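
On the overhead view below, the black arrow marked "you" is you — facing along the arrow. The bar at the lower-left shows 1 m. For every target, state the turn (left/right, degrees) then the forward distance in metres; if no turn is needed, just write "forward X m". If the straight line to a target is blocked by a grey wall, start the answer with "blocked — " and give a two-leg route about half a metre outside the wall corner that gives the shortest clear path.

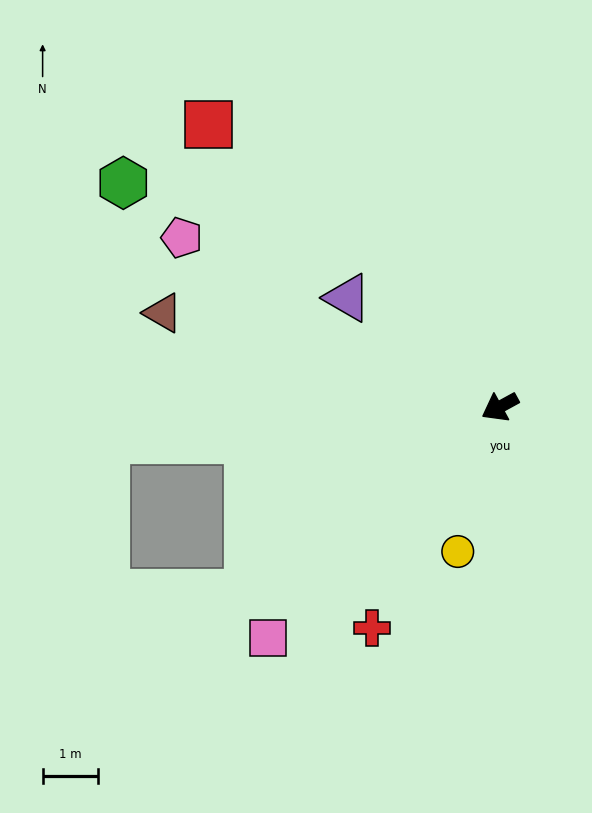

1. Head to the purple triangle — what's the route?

turn right 64°, forward 3.4 m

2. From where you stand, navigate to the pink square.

turn left 16°, forward 5.9 m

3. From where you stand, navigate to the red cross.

turn left 31°, forward 4.6 m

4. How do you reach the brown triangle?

turn right 44°, forward 6.3 m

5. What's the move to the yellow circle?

turn left 45°, forward 2.7 m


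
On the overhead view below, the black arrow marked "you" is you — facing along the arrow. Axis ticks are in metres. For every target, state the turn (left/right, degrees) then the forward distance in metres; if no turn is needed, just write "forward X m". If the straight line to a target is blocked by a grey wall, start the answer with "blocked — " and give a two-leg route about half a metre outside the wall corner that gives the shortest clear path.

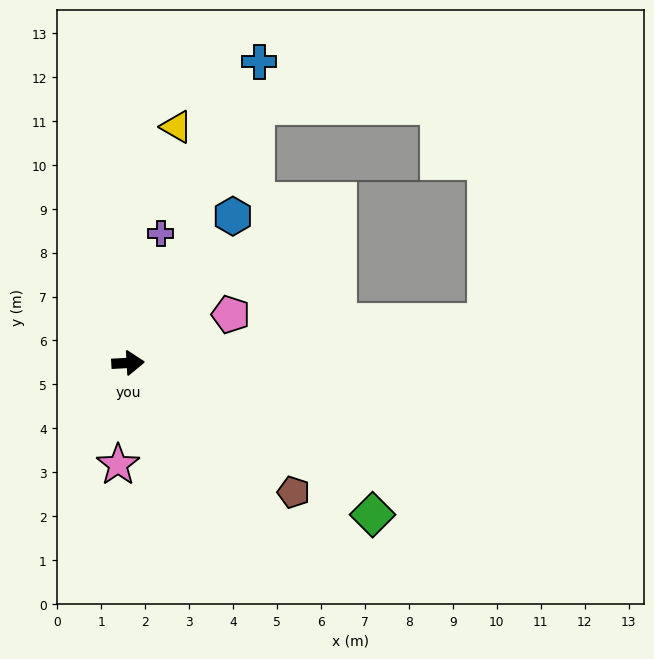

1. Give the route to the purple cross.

turn left 73°, forward 3.0 m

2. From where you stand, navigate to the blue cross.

turn left 63°, forward 7.5 m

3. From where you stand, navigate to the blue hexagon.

turn left 51°, forward 4.1 m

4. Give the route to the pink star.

turn right 99°, forward 2.3 m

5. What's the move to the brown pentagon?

turn right 41°, forward 4.8 m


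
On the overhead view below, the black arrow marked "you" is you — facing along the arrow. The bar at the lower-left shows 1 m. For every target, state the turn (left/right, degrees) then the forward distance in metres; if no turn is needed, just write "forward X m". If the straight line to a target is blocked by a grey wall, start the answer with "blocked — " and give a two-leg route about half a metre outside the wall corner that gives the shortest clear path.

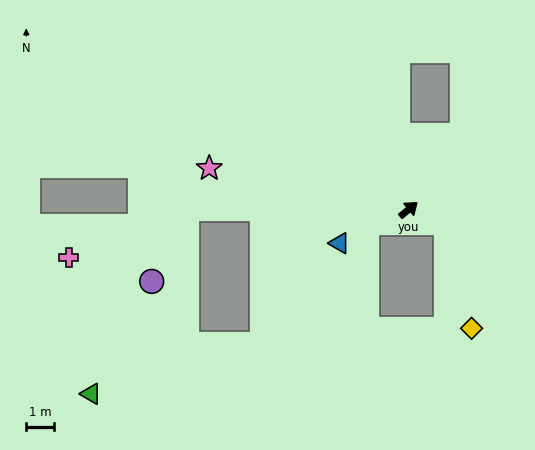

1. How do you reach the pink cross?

blocked — turn left 140°, forward 7.9 m, then turn left 23°, forward 4.5 m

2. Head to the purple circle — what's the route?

blocked — turn left 140°, forward 7.9 m, then turn left 64°, forward 2.9 m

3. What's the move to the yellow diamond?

blocked — turn right 60°, forward 1.4 m, then turn right 56°, forward 3.8 m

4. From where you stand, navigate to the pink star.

turn left 129°, forward 7.2 m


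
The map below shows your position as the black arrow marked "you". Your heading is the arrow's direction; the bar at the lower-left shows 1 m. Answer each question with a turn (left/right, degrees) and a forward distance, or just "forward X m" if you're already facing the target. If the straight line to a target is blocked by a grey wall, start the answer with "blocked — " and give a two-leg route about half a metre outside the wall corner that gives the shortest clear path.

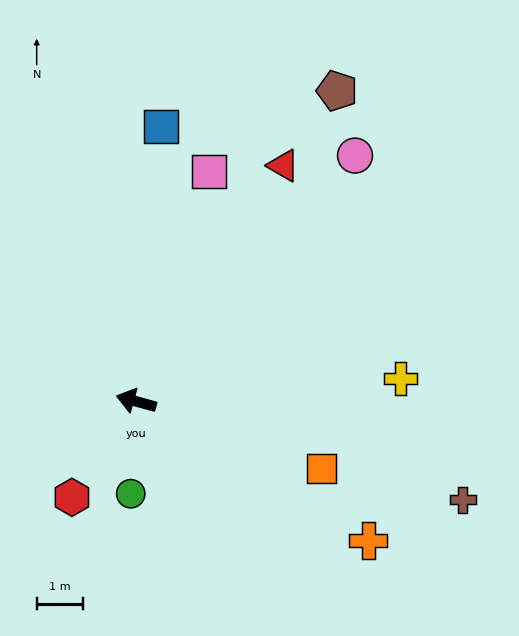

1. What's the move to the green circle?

turn left 102°, forward 2.0 m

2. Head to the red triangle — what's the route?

turn right 107°, forward 6.0 m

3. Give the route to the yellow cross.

turn right 160°, forward 5.7 m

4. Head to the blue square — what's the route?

turn right 80°, forward 6.0 m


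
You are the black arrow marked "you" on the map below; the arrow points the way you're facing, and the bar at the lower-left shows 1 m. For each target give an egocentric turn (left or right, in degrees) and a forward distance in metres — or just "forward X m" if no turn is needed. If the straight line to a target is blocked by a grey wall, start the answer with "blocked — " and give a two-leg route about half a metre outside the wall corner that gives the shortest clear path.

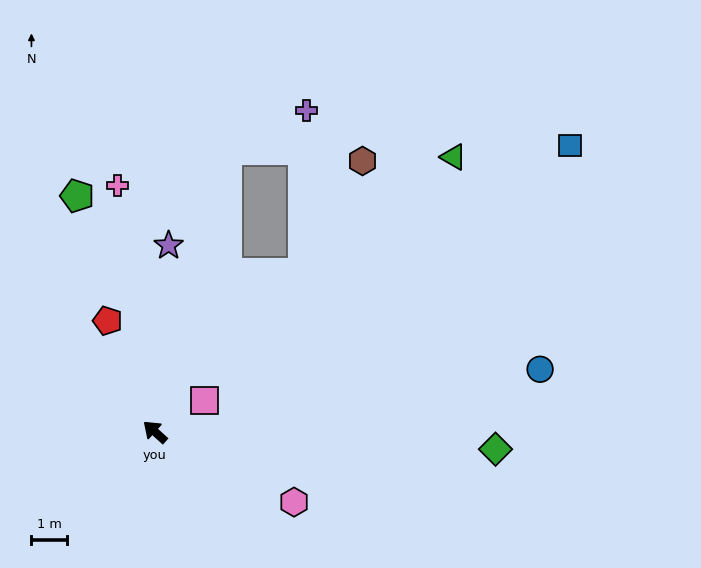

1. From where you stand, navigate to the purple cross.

blocked — turn right 62°, forward 8.3 m, then turn right 50°, forward 2.5 m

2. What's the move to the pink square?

turn right 106°, forward 1.7 m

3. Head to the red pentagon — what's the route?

turn right 25°, forward 3.4 m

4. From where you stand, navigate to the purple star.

turn right 52°, forward 5.3 m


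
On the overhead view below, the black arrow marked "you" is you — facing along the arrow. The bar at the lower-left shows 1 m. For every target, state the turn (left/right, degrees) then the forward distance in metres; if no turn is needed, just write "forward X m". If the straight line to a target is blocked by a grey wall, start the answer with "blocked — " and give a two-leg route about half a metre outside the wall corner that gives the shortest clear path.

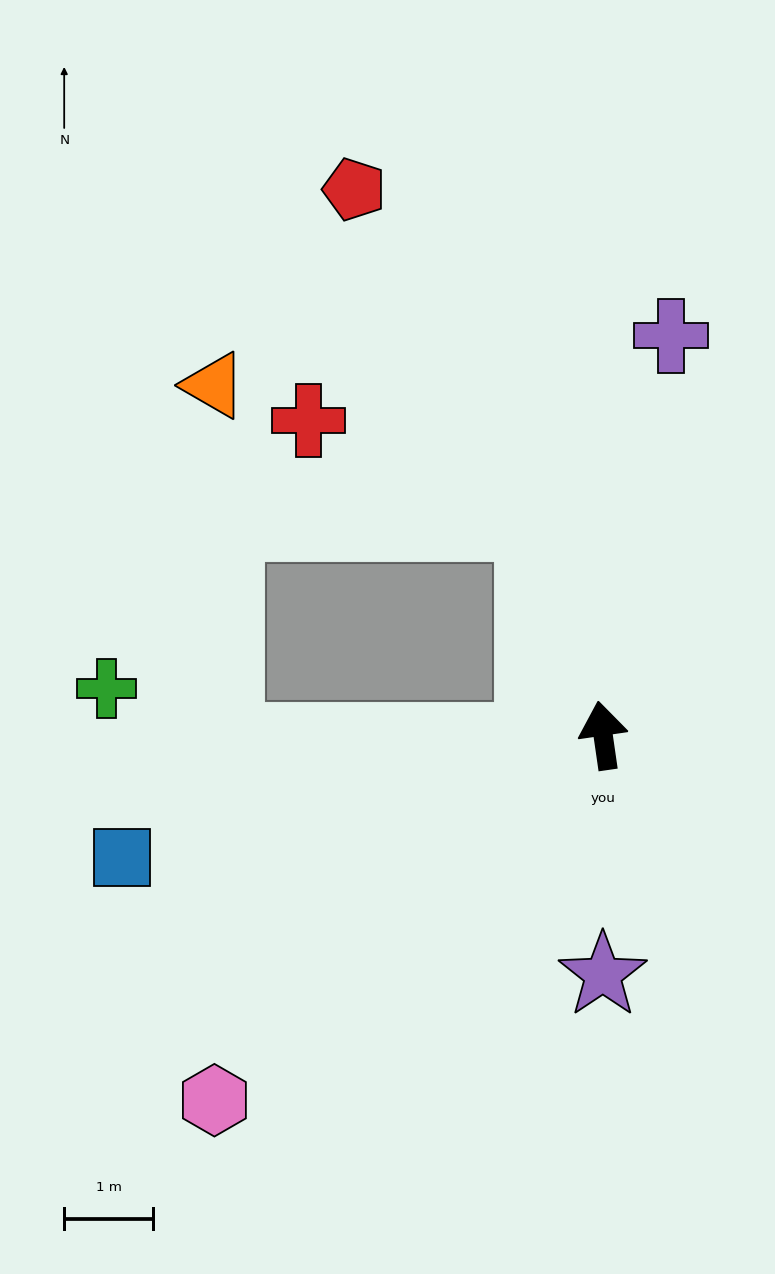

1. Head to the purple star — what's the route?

turn left 172°, forward 2.7 m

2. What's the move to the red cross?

blocked — turn left 10°, forward 2.5 m, then turn left 47°, forward 2.8 m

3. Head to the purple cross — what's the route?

turn right 18°, forward 4.6 m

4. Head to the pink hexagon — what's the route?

turn left 125°, forward 6.0 m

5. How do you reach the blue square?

turn left 96°, forward 5.6 m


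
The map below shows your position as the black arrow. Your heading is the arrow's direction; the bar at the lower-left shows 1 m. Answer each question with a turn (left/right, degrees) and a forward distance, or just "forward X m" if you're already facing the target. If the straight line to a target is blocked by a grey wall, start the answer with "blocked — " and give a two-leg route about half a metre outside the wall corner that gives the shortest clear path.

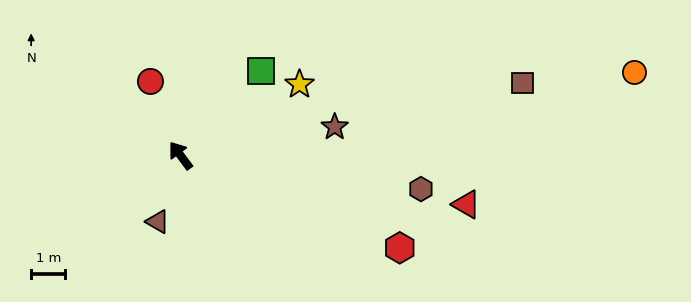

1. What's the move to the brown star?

turn right 116°, forward 4.6 m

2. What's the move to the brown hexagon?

turn right 135°, forward 7.1 m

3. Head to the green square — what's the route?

turn right 80°, forward 3.4 m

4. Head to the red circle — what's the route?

turn right 15°, forward 2.3 m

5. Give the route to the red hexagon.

turn right 150°, forward 6.9 m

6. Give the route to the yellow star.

turn right 96°, forward 4.0 m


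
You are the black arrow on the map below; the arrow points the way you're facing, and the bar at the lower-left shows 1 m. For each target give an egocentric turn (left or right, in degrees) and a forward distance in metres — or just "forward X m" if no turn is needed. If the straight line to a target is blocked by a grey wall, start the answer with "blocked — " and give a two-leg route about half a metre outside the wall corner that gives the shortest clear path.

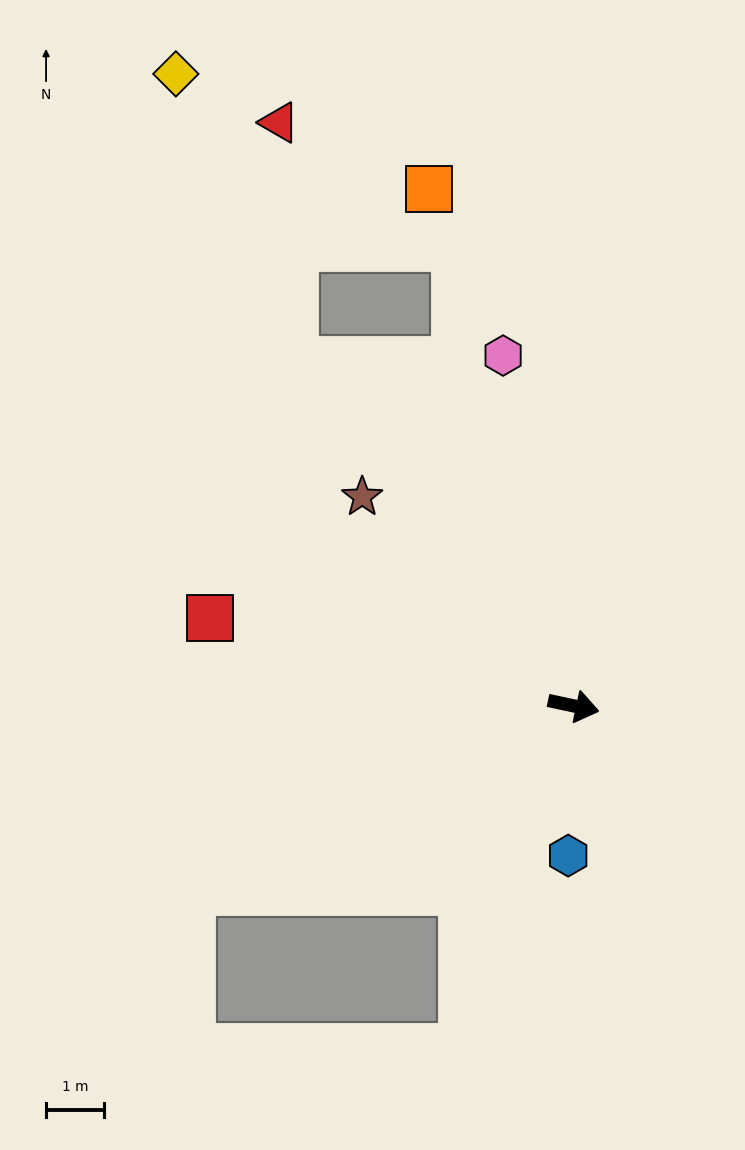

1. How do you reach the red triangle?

blocked — turn left 141°, forward 7.6 m, then turn right 35°, forward 4.1 m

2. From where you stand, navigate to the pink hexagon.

turn left 113°, forward 6.1 m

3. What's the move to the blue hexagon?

turn right 80°, forward 2.6 m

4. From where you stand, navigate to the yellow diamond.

blocked — turn left 141°, forward 7.6 m, then turn right 17°, forward 5.3 m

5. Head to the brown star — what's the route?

turn left 147°, forward 5.1 m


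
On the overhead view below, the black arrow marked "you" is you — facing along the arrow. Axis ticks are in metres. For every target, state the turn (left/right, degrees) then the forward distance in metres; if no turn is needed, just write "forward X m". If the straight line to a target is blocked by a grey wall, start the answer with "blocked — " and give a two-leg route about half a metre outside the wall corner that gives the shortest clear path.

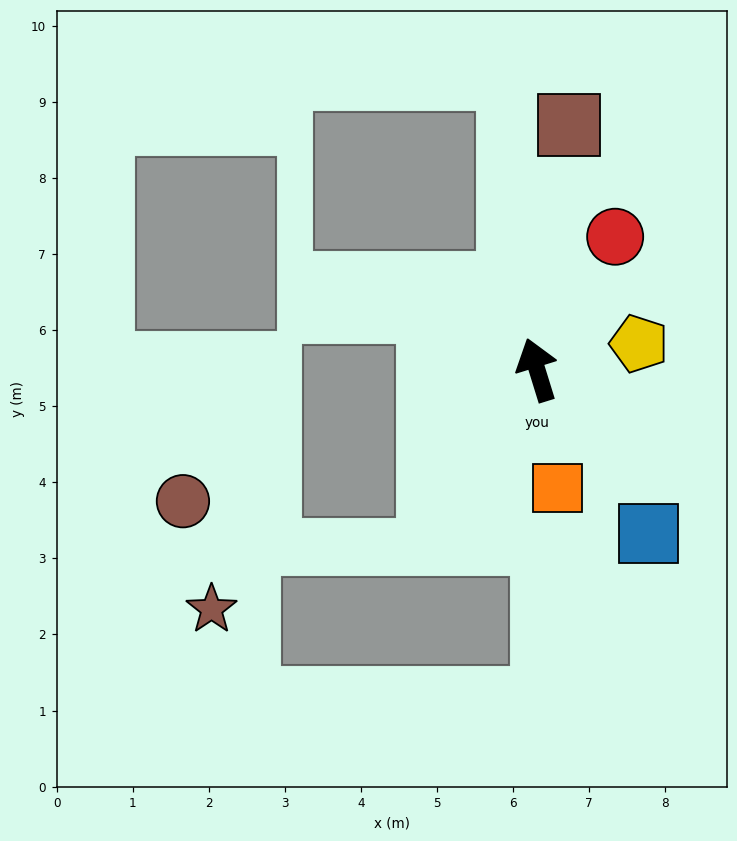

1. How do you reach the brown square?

turn right 25°, forward 3.2 m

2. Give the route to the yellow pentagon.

turn right 93°, forward 1.4 m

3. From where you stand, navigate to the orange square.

turn left 173°, forward 1.6 m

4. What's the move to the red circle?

turn right 48°, forward 2.0 m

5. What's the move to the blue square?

turn right 163°, forward 2.6 m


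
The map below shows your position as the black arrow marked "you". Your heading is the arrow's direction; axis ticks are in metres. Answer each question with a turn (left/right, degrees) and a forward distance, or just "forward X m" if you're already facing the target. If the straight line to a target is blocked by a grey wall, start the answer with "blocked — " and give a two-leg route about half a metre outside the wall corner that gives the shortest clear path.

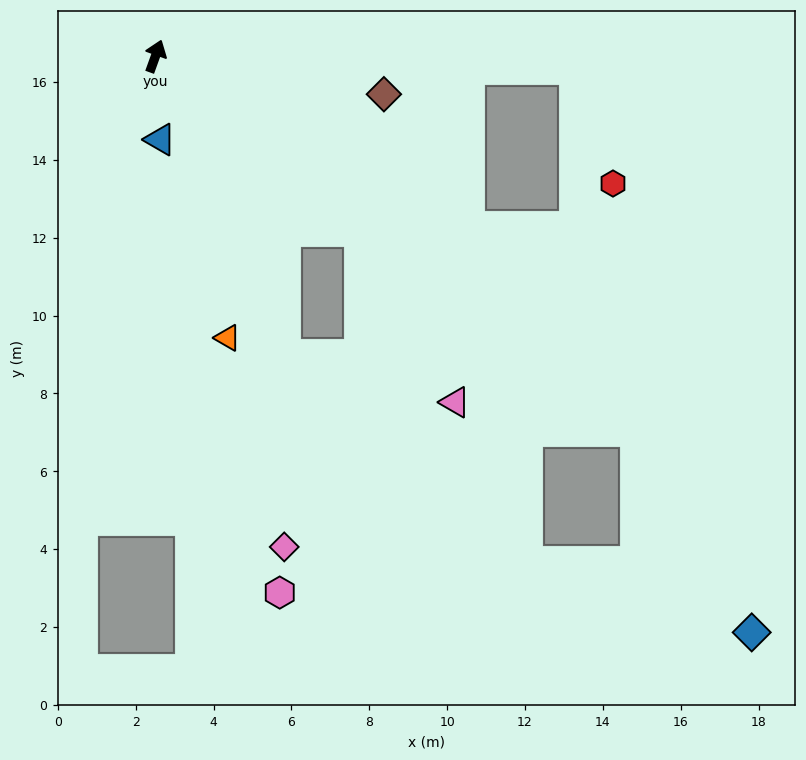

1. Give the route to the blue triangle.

turn right 157°, forward 2.1 m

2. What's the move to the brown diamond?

turn right 80°, forward 5.9 m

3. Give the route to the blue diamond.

blocked — turn right 108°, forward 15.7 m, then turn right 23°, forward 6.0 m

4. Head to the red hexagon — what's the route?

blocked — turn right 72°, forward 10.8 m, then turn right 70°, forward 3.1 m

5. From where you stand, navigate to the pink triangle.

blocked — turn right 111°, forward 6.9 m, then turn right 20°, forward 5.0 m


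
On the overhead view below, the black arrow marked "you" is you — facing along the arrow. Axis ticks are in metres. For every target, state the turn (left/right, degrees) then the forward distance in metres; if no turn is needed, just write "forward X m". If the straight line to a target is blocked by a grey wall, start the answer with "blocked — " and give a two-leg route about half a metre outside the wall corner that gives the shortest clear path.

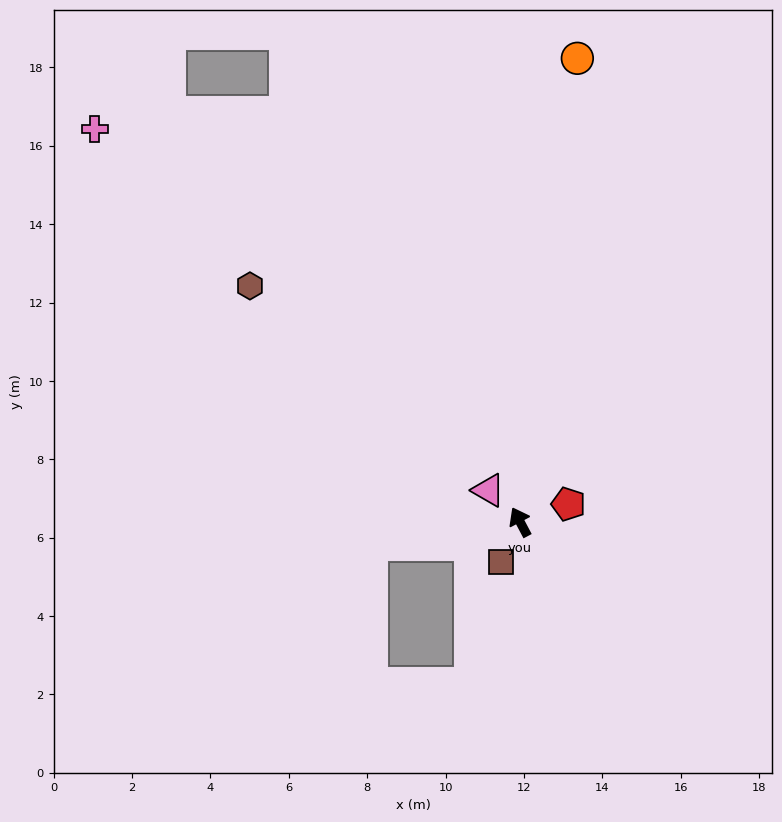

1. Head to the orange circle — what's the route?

turn right 35°, forward 11.9 m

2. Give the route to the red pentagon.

turn right 98°, forward 1.3 m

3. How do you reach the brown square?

turn left 126°, forward 1.1 m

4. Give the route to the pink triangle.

turn left 17°, forward 1.1 m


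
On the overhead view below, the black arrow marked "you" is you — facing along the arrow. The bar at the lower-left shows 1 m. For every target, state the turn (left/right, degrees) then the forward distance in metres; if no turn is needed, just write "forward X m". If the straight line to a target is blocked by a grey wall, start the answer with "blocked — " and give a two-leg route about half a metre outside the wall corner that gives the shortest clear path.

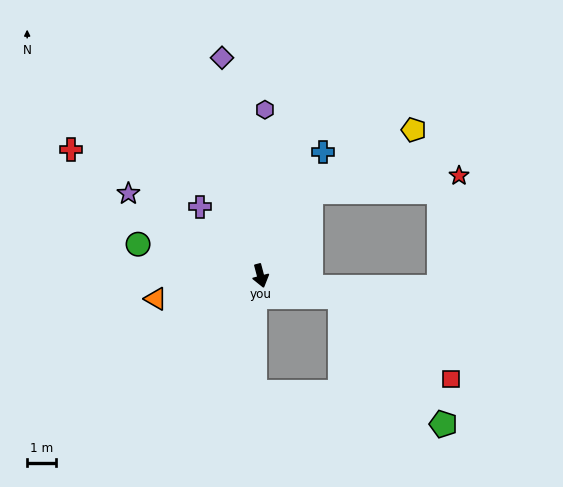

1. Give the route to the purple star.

turn right 137°, forward 5.3 m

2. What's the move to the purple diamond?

turn left 175°, forward 7.6 m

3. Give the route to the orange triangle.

turn right 92°, forward 3.7 m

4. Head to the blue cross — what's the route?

turn left 138°, forward 4.7 m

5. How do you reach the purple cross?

turn right 154°, forward 3.1 m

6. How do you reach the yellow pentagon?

blocked — turn left 135°, forward 3.3 m, then turn right 29°, forward 4.1 m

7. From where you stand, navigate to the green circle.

turn right 119°, forward 4.3 m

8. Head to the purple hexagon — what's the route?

turn left 164°, forward 5.7 m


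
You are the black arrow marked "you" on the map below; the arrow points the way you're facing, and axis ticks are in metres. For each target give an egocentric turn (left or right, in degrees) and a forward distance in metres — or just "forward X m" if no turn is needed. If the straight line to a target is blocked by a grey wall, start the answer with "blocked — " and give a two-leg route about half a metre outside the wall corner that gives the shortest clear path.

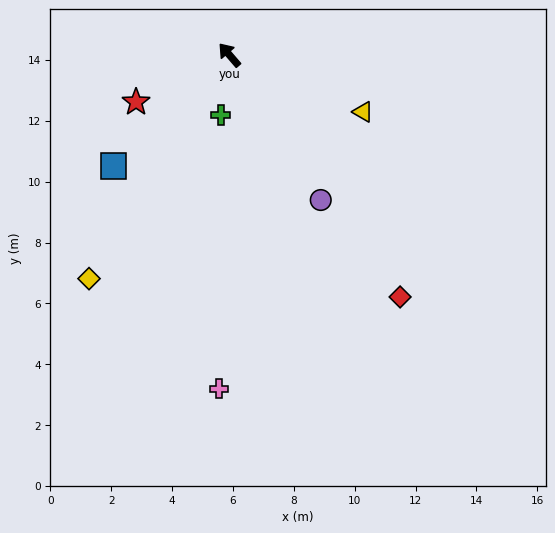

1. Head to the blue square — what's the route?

turn left 93°, forward 5.3 m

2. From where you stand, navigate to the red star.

turn left 76°, forward 3.4 m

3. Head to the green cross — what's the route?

turn left 131°, forward 2.0 m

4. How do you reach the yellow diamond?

turn left 107°, forward 8.7 m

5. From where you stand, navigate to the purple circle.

turn left 171°, forward 5.6 m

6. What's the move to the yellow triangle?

turn right 154°, forward 4.8 m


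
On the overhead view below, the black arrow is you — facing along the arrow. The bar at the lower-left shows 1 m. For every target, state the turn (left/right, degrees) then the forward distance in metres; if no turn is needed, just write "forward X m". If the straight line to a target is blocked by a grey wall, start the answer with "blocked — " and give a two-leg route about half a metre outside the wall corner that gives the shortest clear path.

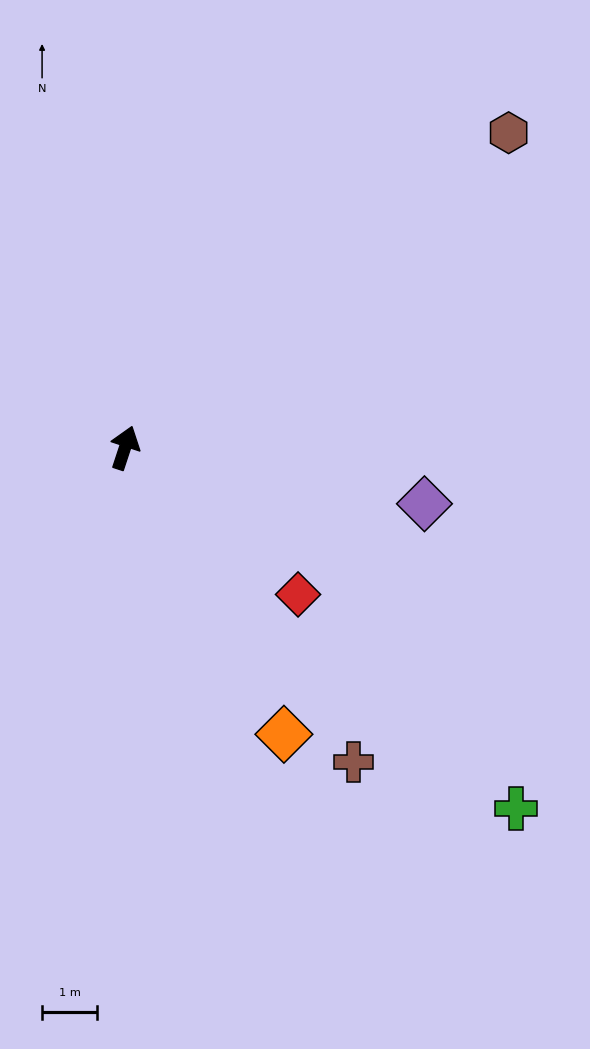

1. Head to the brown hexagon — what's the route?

turn right 32°, forward 9.0 m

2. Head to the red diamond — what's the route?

turn right 112°, forward 4.1 m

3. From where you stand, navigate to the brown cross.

turn right 126°, forward 7.1 m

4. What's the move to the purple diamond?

turn right 82°, forward 5.5 m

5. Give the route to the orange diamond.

turn right 133°, forward 6.0 m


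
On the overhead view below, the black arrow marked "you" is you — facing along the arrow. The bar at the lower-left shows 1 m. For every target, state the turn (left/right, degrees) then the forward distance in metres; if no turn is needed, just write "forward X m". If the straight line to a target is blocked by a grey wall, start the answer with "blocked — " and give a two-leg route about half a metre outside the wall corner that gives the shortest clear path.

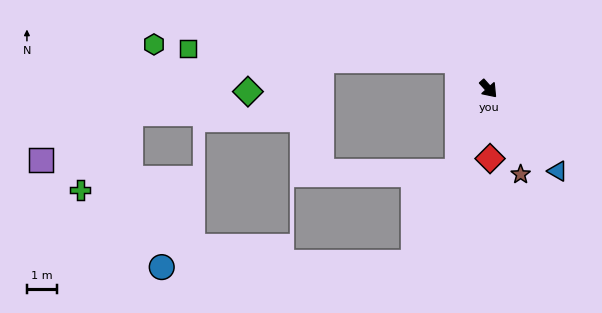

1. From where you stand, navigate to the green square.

blocked — turn right 174°, forward 1.4 m, then turn left 40°, forward 9.0 m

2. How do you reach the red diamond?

turn right 41°, forward 2.3 m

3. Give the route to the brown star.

turn right 21°, forward 3.1 m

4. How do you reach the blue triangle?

forward 3.6 m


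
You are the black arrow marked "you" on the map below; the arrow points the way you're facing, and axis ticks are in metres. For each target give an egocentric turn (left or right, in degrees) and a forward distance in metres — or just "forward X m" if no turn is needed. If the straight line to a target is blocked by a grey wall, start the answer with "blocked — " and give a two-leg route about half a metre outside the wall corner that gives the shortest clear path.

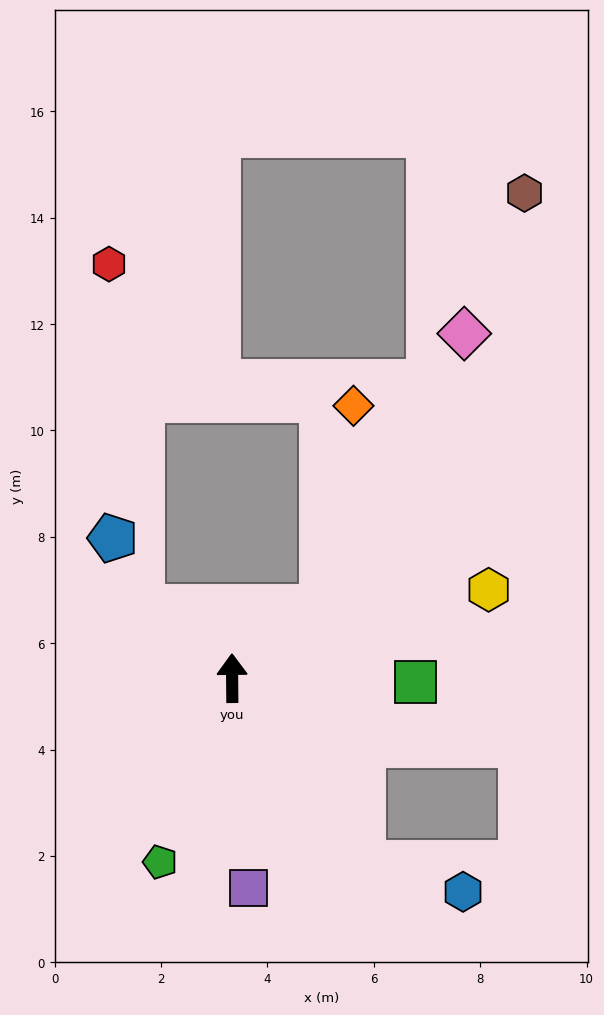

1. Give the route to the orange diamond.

blocked — turn right 52°, forward 2.2 m, then turn left 43°, forward 3.8 m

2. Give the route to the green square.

turn right 92°, forward 3.5 m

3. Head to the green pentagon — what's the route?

turn left 158°, forward 3.7 m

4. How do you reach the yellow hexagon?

turn right 72°, forward 5.1 m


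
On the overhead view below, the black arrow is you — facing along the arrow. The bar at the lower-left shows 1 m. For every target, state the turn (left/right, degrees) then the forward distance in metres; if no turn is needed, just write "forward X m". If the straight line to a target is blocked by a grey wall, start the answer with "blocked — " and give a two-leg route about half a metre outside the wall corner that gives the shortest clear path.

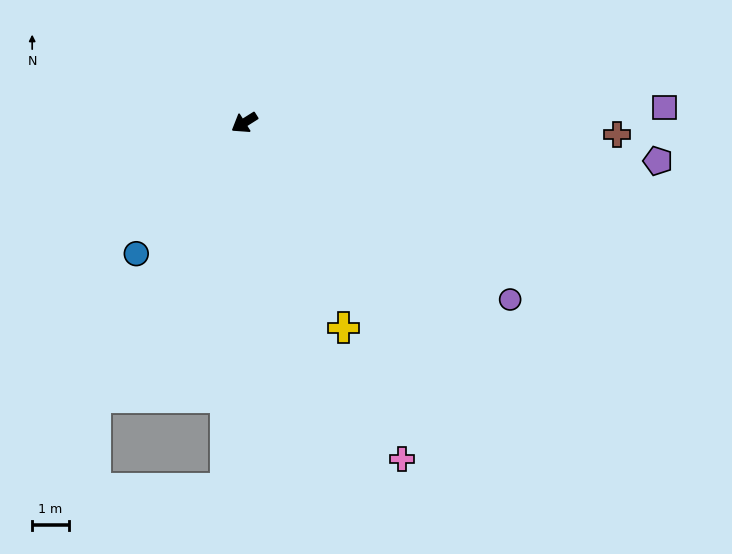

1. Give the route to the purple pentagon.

turn left 143°, forward 11.3 m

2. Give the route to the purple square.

turn left 150°, forward 11.4 m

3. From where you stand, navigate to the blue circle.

turn left 18°, forward 4.6 m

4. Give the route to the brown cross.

turn left 146°, forward 10.2 m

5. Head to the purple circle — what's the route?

turn left 114°, forward 8.7 m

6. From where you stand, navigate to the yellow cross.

turn left 84°, forward 6.2 m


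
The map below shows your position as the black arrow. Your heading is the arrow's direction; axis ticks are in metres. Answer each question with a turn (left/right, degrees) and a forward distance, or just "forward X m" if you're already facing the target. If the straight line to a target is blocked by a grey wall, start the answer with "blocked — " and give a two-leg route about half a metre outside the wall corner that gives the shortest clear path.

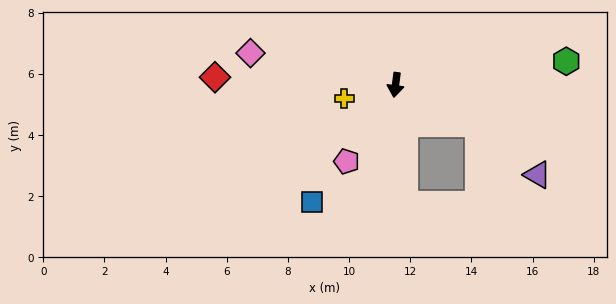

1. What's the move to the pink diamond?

turn right 95°, forward 4.9 m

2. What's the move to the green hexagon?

turn left 105°, forward 5.6 m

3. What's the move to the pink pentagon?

turn right 25°, forward 3.0 m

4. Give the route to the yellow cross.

turn right 68°, forward 1.7 m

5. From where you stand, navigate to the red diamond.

turn right 85°, forward 5.9 m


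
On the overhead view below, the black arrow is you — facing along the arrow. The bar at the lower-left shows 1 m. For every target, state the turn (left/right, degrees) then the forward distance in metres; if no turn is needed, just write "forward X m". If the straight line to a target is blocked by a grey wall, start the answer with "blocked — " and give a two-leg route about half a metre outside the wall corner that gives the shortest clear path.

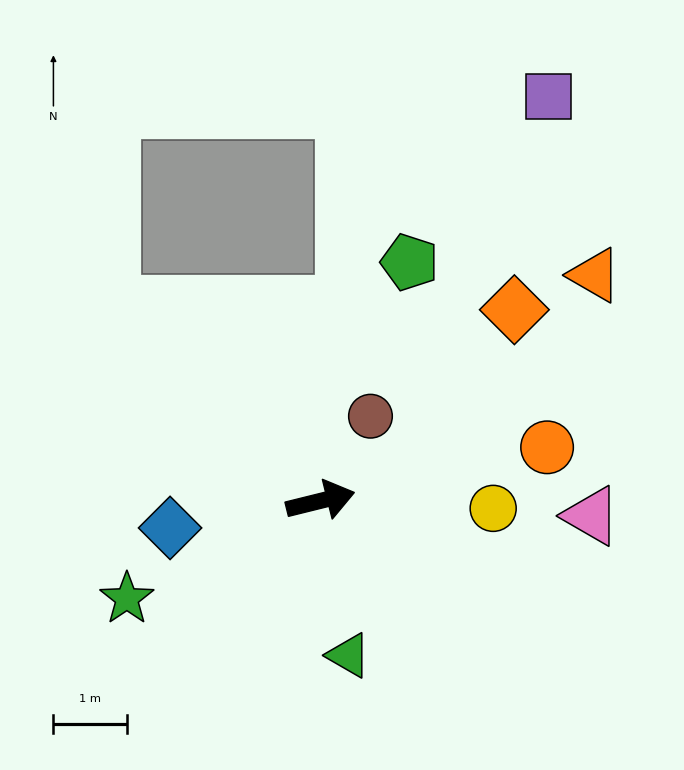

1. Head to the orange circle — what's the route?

forward 3.2 m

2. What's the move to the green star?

turn right 167°, forward 2.9 m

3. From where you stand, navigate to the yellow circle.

turn right 16°, forward 2.3 m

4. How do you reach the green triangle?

turn right 94°, forward 2.1 m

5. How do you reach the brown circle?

turn left 46°, forward 1.3 m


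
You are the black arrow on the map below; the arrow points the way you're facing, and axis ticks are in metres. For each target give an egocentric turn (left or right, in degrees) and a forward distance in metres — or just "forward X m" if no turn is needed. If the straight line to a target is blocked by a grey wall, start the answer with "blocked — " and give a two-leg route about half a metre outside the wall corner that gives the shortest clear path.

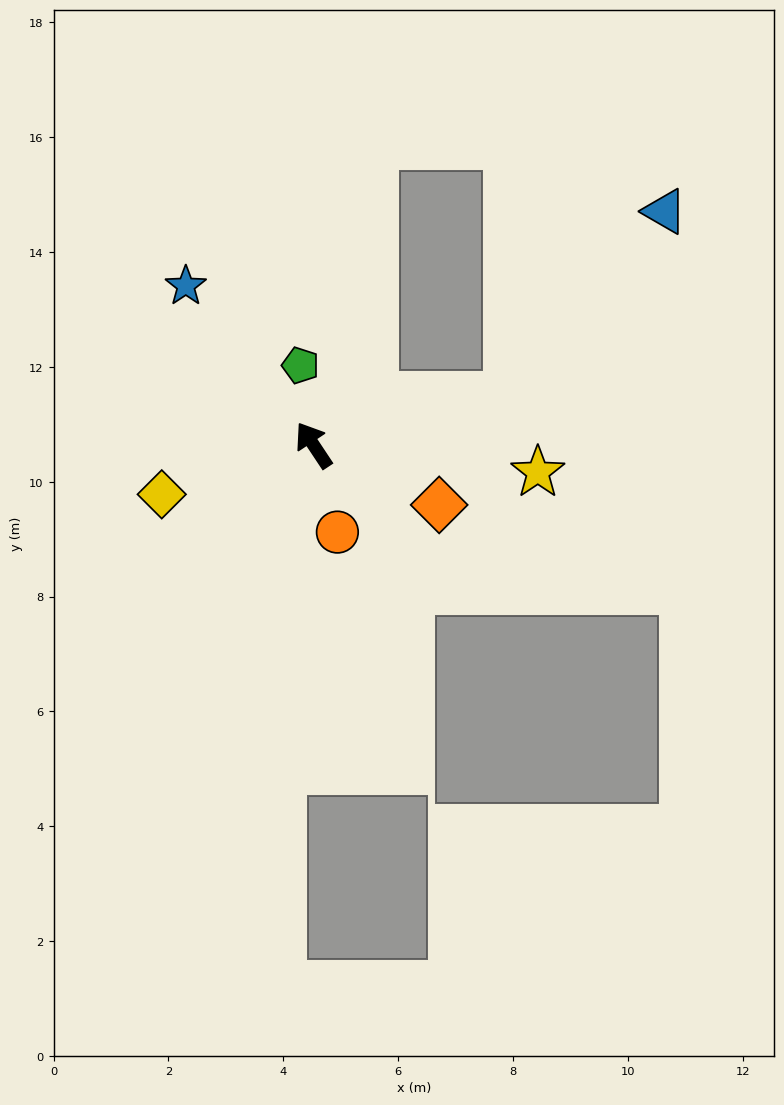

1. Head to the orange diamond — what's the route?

turn right 149°, forward 2.4 m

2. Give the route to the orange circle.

turn left 162°, forward 1.6 m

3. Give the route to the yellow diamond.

turn left 74°, forward 2.8 m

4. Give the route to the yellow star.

turn right 130°, forward 3.9 m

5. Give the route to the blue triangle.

blocked — turn right 109°, forward 3.5 m, then turn left 35°, forward 4.2 m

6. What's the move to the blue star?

turn left 5°, forward 3.6 m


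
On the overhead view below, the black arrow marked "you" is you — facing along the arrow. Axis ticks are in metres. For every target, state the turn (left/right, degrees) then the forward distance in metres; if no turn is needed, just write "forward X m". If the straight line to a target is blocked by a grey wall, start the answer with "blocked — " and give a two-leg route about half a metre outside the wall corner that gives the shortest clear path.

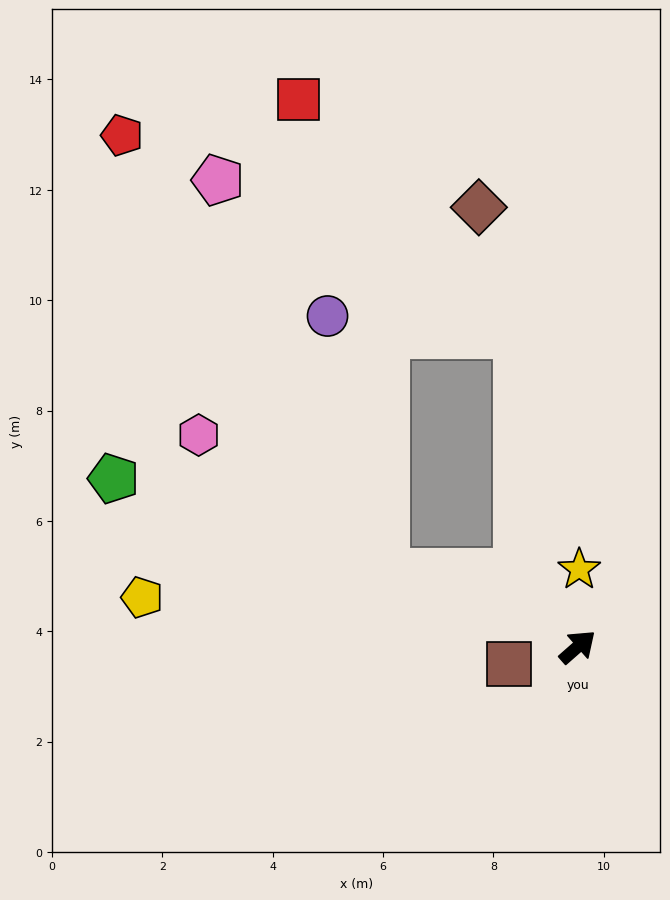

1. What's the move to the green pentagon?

turn left 119°, forward 8.9 m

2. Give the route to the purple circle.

blocked — turn left 117°, forward 3.7 m, then turn right 55°, forward 4.8 m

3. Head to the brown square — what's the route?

turn left 153°, forward 1.3 m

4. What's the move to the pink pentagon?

blocked — turn left 117°, forward 3.7 m, then turn right 45°, forward 7.7 m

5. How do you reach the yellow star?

turn left 48°, forward 1.4 m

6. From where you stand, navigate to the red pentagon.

blocked — turn left 117°, forward 3.7 m, then turn right 37°, forward 9.3 m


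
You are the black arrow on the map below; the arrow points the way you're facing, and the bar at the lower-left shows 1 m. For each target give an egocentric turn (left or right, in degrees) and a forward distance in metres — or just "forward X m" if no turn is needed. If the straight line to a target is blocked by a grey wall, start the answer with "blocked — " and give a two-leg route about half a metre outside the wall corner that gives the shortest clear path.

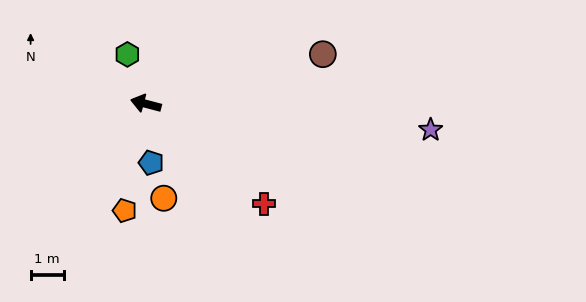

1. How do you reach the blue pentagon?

turn left 110°, forward 1.8 m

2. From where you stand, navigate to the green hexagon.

turn right 55°, forward 1.6 m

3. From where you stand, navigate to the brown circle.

turn right 150°, forward 5.5 m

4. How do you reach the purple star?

turn right 171°, forward 8.6 m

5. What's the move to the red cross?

turn left 155°, forward 4.7 m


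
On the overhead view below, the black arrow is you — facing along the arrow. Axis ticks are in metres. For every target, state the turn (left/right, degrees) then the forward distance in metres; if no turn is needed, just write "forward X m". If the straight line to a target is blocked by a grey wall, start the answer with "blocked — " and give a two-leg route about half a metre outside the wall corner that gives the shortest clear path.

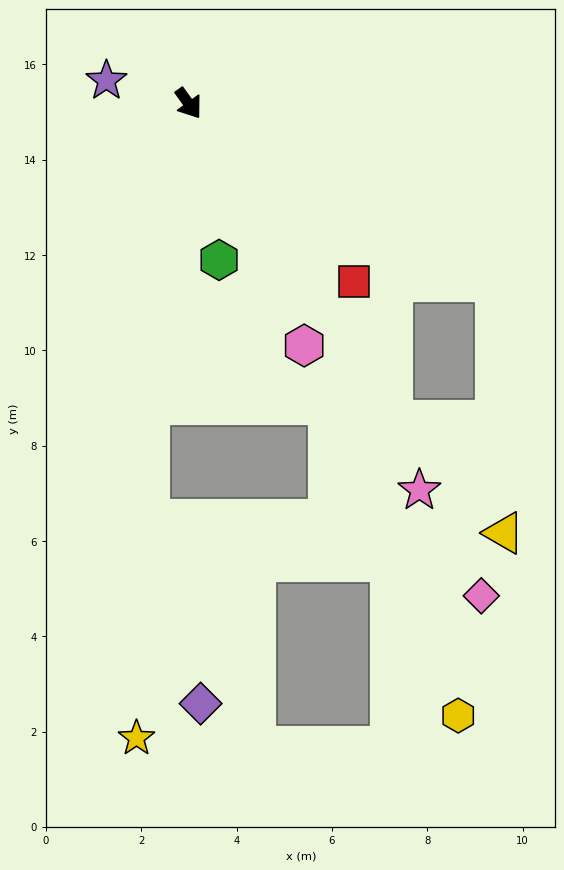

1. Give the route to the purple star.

turn right 141°, forward 1.8 m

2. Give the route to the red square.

turn left 7°, forward 5.1 m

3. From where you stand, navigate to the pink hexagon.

turn right 10°, forward 5.6 m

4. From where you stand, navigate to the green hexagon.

turn right 25°, forward 3.3 m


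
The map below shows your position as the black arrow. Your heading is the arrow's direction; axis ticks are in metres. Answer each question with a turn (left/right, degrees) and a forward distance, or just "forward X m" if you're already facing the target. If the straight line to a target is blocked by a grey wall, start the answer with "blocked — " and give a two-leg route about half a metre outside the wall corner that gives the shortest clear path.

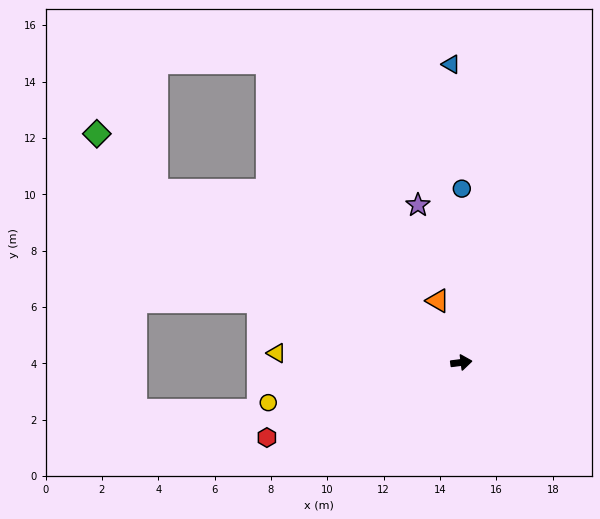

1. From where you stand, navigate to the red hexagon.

turn right 166°, forward 7.4 m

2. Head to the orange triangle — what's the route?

turn left 104°, forward 2.3 m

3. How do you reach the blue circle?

turn left 83°, forward 6.2 m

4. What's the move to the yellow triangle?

turn left 170°, forward 6.6 m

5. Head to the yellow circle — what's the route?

turn right 175°, forward 7.0 m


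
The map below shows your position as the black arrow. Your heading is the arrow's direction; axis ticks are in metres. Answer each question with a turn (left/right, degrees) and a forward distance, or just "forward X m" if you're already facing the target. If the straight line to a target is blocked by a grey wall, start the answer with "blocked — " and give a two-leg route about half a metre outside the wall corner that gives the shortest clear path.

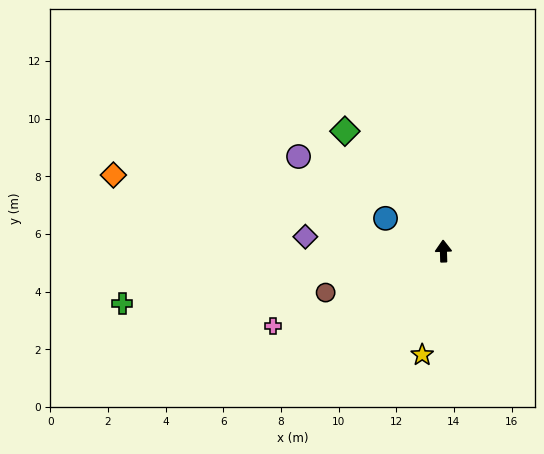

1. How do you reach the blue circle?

turn left 59°, forward 2.3 m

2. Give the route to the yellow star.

turn left 167°, forward 3.7 m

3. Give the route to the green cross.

turn left 97°, forward 11.3 m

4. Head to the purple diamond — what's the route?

turn left 82°, forward 4.8 m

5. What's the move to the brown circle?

turn left 108°, forward 4.3 m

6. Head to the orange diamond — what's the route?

turn left 75°, forward 11.7 m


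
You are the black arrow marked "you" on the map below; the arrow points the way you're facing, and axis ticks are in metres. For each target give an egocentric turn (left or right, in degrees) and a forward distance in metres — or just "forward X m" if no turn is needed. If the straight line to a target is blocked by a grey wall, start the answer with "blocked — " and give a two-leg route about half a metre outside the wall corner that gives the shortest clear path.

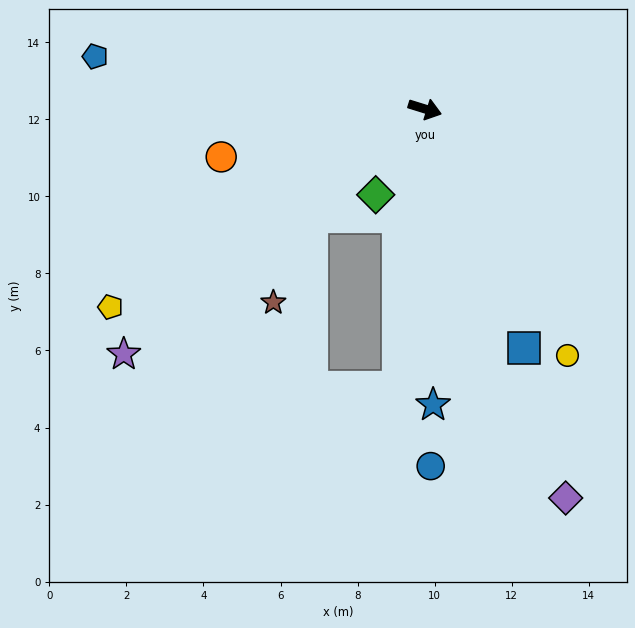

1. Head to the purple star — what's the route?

turn right 124°, forward 10.1 m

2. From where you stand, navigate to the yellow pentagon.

turn right 131°, forward 9.6 m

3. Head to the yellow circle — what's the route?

turn right 43°, forward 7.4 m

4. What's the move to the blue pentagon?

turn right 172°, forward 8.7 m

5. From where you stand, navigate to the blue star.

turn right 71°, forward 7.7 m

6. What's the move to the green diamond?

turn right 103°, forward 2.6 m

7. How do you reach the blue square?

turn right 50°, forward 6.7 m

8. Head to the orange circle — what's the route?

turn right 150°, forward 5.4 m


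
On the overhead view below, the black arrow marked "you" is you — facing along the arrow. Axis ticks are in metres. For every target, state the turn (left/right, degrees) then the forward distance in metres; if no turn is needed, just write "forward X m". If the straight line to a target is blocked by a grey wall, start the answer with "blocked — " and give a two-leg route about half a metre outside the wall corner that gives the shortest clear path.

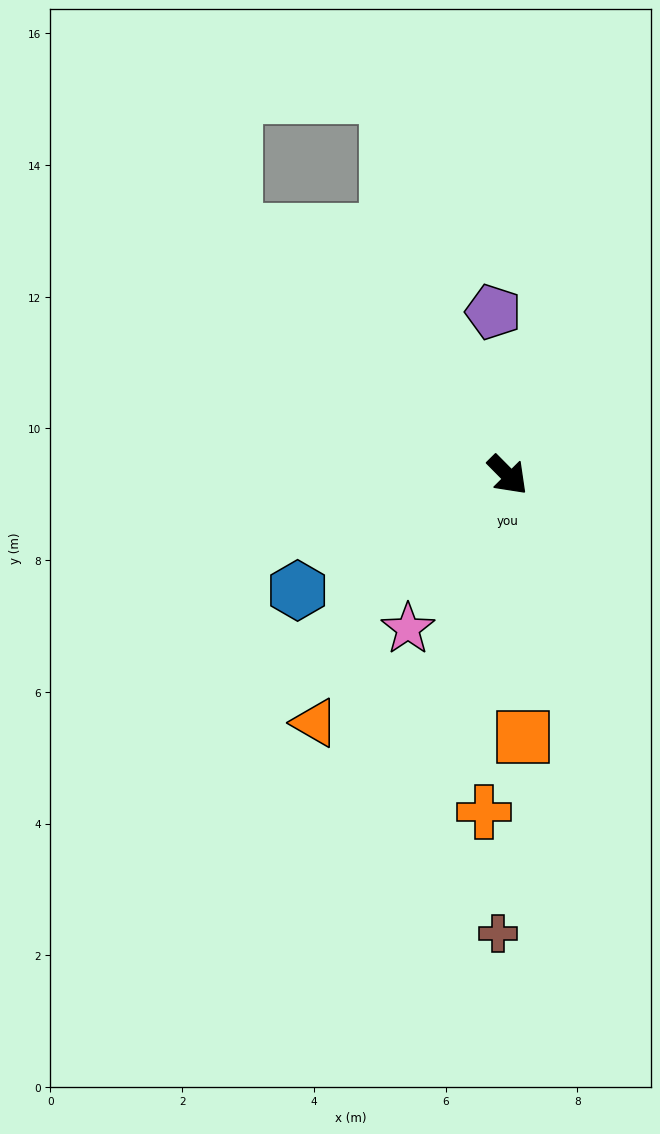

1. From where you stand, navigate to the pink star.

turn right 78°, forward 2.8 m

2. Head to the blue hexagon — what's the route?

turn right 106°, forward 3.6 m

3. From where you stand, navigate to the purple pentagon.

turn left 140°, forward 2.5 m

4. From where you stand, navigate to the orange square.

turn right 41°, forward 4.0 m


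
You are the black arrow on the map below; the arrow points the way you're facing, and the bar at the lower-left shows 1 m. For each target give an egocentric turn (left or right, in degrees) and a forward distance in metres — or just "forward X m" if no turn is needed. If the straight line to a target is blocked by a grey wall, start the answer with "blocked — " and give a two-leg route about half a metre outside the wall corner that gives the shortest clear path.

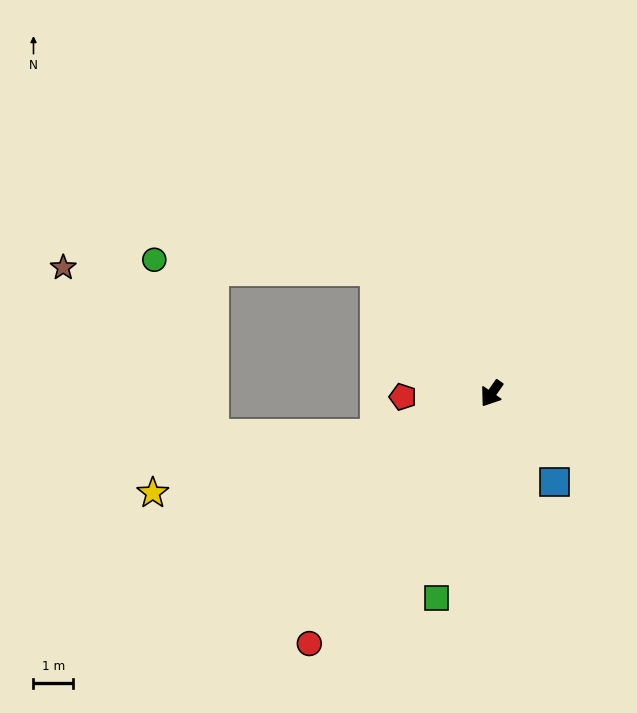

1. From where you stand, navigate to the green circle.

blocked — turn right 102°, forward 4.3 m, then turn left 45°, forward 5.6 m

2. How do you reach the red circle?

forward 7.8 m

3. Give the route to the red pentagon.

turn right 53°, forward 2.2 m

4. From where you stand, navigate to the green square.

turn left 20°, forward 5.3 m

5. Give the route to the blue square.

turn left 70°, forward 2.7 m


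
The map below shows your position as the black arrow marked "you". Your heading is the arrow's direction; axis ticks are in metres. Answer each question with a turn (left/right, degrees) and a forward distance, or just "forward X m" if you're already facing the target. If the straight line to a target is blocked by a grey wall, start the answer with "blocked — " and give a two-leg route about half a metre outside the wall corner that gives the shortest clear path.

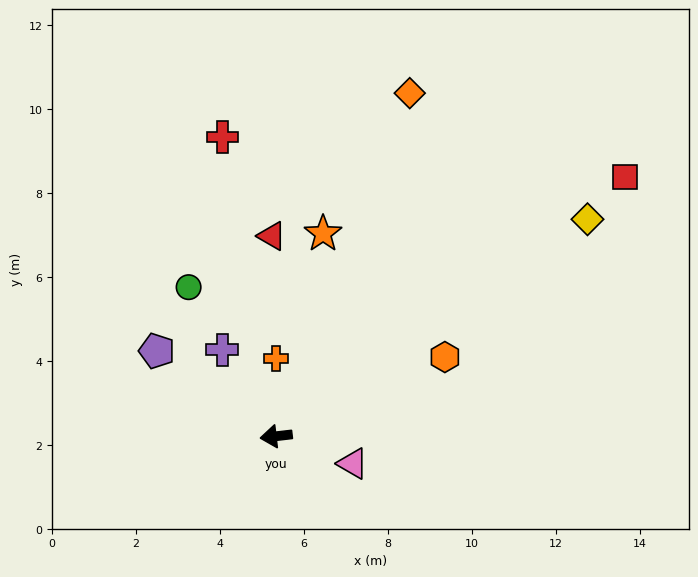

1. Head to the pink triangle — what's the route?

turn left 154°, forward 1.9 m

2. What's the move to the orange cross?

turn right 97°, forward 1.9 m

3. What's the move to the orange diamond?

turn right 118°, forward 8.8 m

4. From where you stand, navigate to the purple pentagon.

turn right 42°, forward 3.5 m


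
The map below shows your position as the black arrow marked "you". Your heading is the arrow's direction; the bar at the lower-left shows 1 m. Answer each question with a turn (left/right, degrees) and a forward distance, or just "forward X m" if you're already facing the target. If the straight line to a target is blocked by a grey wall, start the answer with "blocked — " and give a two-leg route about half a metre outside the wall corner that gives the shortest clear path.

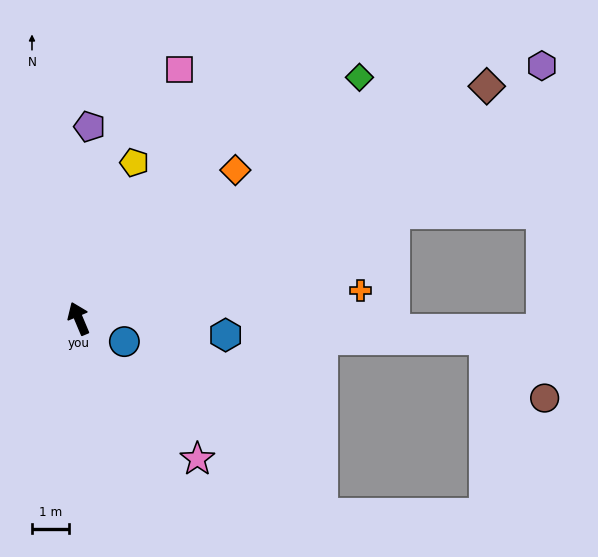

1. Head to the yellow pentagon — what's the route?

turn right 43°, forward 4.4 m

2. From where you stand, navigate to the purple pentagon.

turn right 26°, forward 5.2 m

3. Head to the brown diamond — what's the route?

turn right 83°, forward 12.6 m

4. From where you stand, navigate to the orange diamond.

turn right 69°, forward 5.8 m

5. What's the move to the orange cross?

turn right 107°, forward 7.6 m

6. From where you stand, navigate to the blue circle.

turn right 140°, forward 1.4 m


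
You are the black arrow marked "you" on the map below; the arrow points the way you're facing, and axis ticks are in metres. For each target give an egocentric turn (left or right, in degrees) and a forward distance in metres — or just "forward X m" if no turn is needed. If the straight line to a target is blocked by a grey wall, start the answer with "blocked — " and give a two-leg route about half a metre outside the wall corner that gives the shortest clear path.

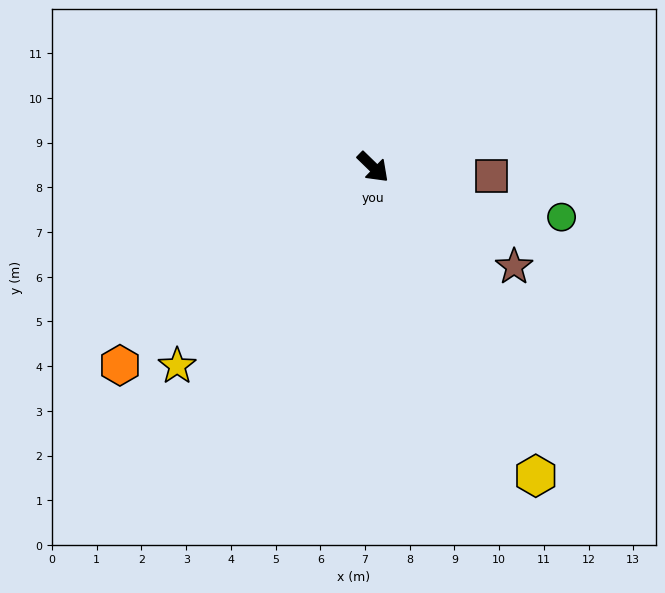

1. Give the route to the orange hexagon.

turn right 98°, forward 7.2 m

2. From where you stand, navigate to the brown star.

turn left 9°, forward 3.9 m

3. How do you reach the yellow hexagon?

turn right 18°, forward 7.8 m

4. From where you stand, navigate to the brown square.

turn left 40°, forward 2.7 m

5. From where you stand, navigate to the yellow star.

turn right 90°, forward 6.2 m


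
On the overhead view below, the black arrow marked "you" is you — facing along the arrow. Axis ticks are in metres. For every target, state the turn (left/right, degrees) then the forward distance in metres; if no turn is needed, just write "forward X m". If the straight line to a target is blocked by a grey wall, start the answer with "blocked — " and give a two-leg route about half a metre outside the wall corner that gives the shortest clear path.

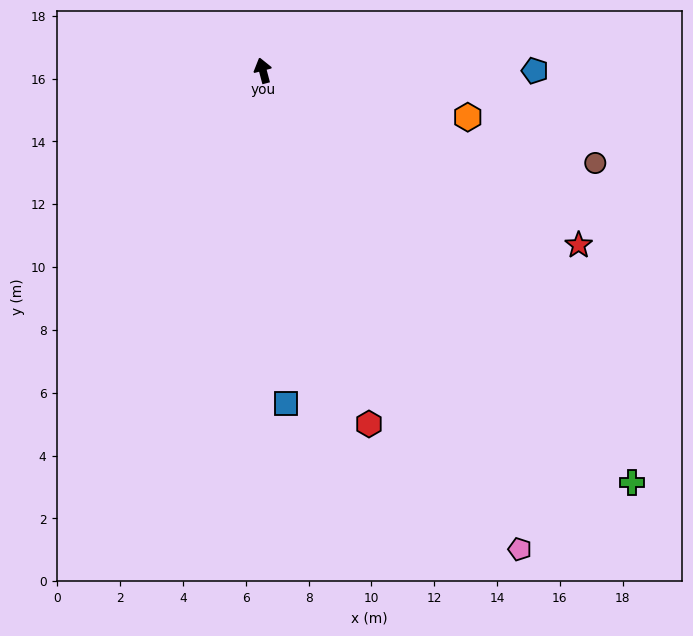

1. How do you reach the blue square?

turn left 169°, forward 10.6 m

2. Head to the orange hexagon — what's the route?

turn right 118°, forward 6.7 m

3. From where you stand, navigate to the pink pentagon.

turn right 167°, forward 17.3 m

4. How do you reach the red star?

turn right 134°, forward 11.5 m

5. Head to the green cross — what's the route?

turn right 153°, forward 17.6 m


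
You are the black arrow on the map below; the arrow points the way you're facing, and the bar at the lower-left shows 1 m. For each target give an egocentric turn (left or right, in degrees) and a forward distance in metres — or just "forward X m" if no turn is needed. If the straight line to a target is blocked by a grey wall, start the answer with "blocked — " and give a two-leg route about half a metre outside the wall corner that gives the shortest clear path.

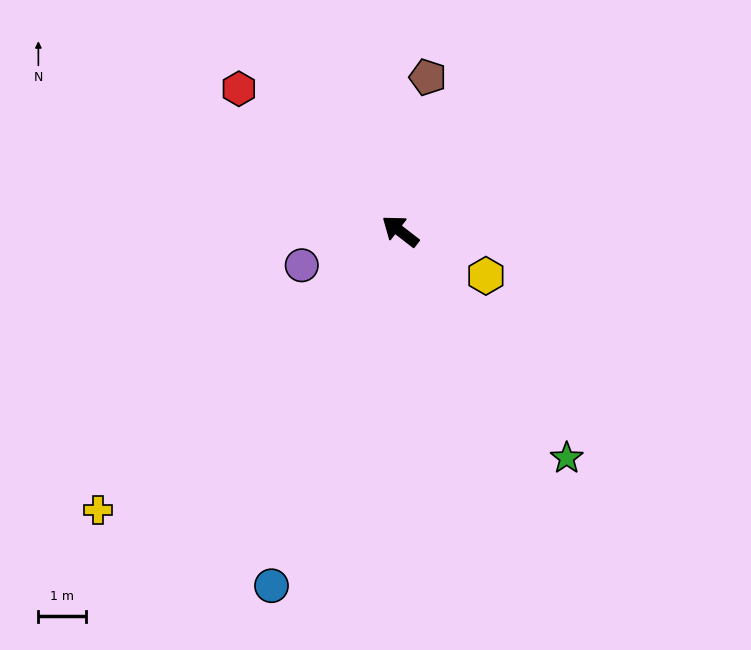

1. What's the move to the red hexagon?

turn right 4°, forward 4.6 m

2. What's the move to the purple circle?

turn left 57°, forward 2.2 m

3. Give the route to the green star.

turn left 164°, forward 6.0 m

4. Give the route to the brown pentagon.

turn right 62°, forward 3.3 m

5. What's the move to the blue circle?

turn left 108°, forward 8.0 m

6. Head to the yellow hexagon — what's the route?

turn right 170°, forward 2.0 m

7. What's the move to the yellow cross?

turn left 80°, forward 8.7 m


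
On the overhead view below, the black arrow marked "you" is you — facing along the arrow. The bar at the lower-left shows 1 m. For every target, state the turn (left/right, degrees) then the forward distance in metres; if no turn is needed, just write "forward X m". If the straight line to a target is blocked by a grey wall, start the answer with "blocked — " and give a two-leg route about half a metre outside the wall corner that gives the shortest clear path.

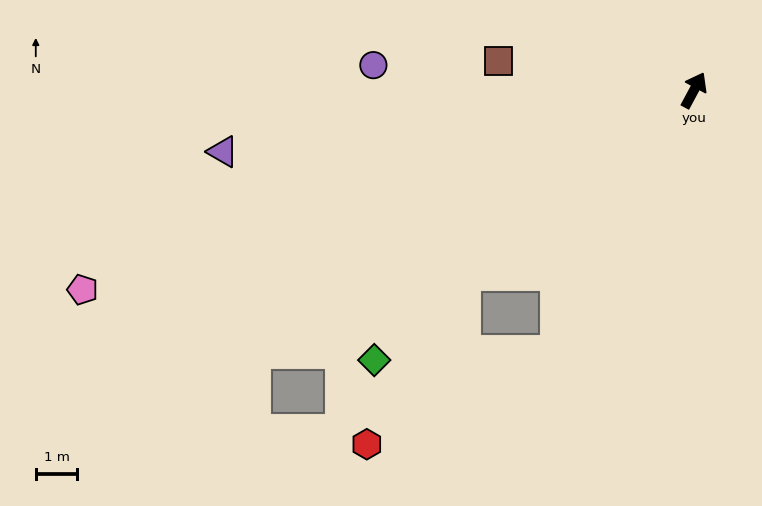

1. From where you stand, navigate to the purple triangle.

turn left 126°, forward 11.4 m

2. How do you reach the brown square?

turn left 110°, forward 4.7 m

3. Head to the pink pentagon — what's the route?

turn left 136°, forward 15.4 m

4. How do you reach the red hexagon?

blocked — turn left 157°, forward 7.1 m, then turn left 22°, forward 4.7 m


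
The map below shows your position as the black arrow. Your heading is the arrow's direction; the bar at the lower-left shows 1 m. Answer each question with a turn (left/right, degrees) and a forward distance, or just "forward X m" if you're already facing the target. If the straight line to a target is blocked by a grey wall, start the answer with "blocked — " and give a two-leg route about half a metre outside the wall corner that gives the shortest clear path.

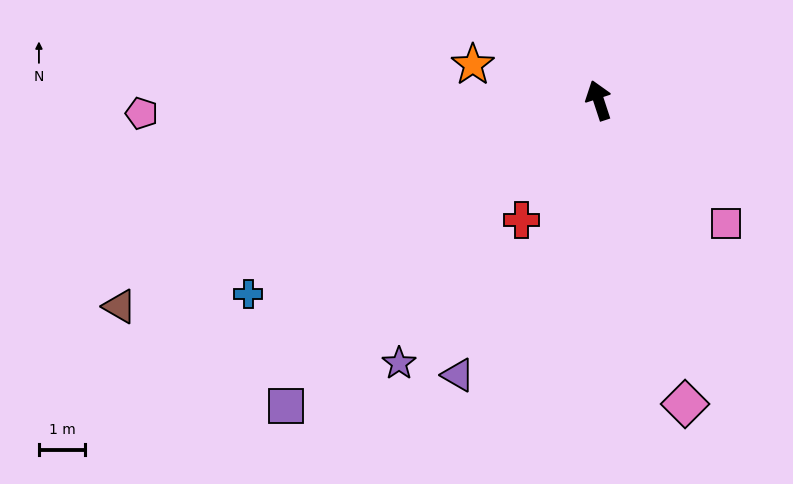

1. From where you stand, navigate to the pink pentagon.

turn left 73°, forward 9.8 m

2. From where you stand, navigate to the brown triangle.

turn left 95°, forward 11.2 m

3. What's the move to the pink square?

turn right 152°, forward 3.8 m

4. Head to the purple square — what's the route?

turn left 116°, forward 9.4 m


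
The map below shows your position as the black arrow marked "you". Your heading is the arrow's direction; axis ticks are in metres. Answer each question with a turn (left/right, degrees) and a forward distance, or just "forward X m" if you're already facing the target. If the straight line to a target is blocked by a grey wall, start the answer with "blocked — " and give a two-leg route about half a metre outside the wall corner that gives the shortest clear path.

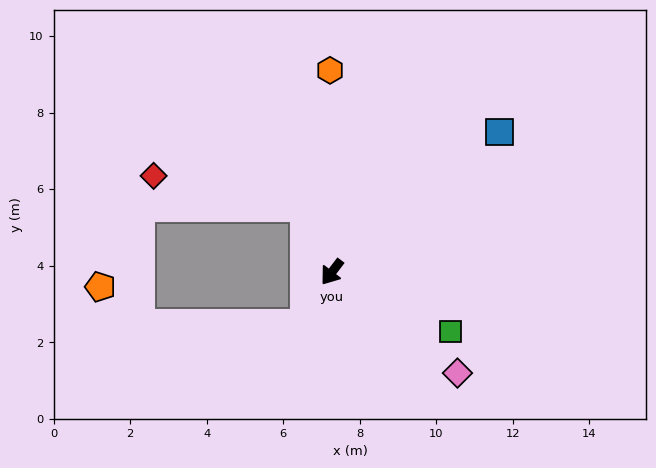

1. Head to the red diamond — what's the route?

blocked — turn right 122°, forward 1.8 m, then turn left 58°, forward 4.1 m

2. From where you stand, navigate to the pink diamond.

turn left 88°, forward 4.2 m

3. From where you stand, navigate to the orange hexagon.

turn right 142°, forward 5.3 m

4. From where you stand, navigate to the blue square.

turn left 167°, forward 5.7 m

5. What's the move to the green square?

turn left 101°, forward 3.5 m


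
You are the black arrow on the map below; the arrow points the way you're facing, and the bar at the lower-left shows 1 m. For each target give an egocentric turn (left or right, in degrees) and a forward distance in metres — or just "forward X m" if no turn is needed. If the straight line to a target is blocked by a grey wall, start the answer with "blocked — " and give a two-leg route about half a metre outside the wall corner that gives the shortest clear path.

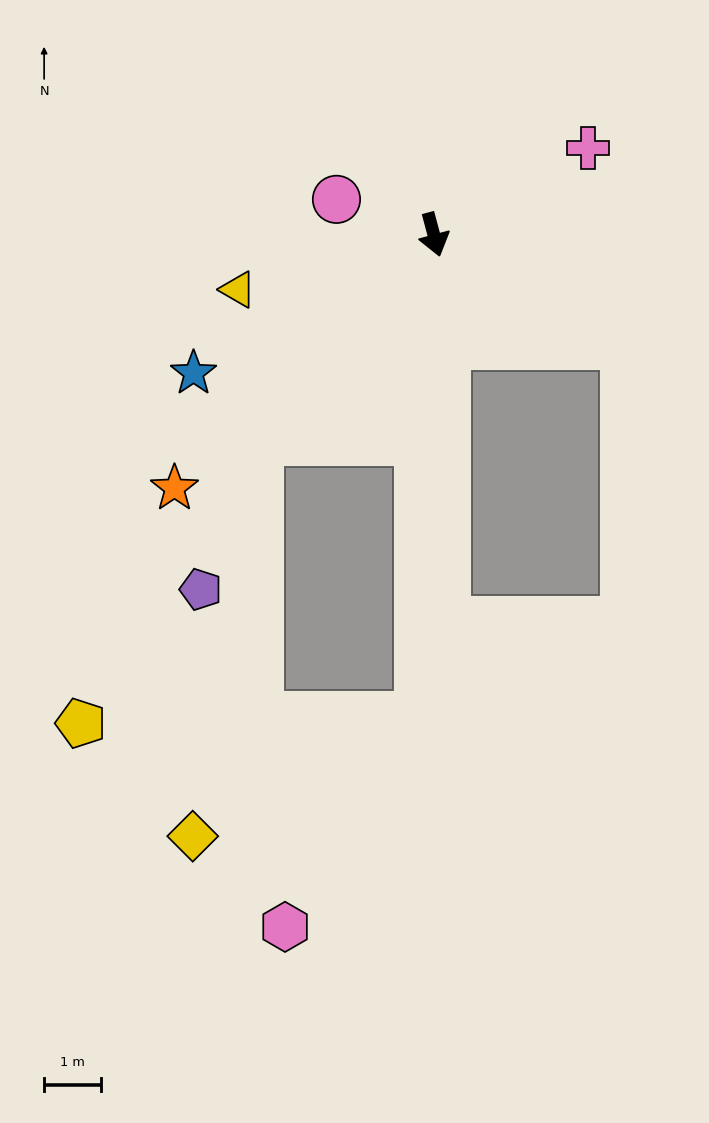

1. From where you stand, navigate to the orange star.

turn right 61°, forward 6.4 m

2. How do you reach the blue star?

turn right 75°, forward 4.9 m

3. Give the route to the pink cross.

turn left 104°, forward 3.1 m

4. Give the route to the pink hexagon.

blocked — turn right 17°, forward 8.5 m, then turn right 30°, forward 4.4 m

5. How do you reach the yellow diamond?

blocked — turn right 55°, forward 4.8 m, then turn left 30°, forward 7.1 m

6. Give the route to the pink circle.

turn right 125°, forward 1.8 m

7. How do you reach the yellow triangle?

turn right 89°, forward 3.6 m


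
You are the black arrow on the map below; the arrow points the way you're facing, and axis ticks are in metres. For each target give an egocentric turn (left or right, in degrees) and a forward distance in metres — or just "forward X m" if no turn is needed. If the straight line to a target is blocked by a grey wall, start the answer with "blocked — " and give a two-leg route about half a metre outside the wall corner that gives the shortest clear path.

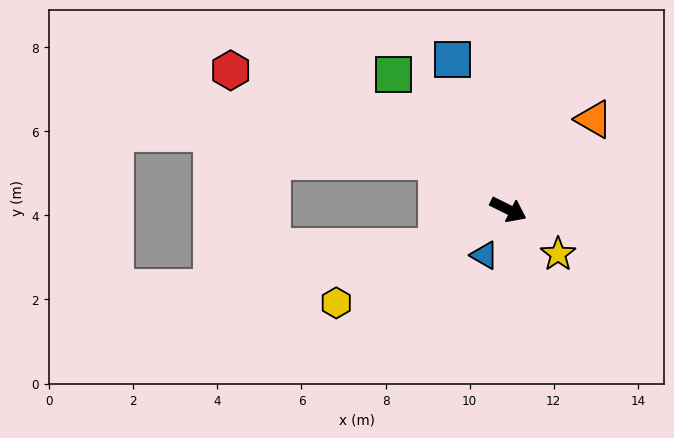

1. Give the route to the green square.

turn left 157°, forward 4.2 m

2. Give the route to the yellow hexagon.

turn right 125°, forward 4.7 m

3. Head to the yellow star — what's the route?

turn right 16°, forward 1.6 m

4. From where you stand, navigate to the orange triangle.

turn left 73°, forward 3.0 m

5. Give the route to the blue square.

turn left 137°, forward 3.8 m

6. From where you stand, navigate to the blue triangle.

turn right 91°, forward 1.2 m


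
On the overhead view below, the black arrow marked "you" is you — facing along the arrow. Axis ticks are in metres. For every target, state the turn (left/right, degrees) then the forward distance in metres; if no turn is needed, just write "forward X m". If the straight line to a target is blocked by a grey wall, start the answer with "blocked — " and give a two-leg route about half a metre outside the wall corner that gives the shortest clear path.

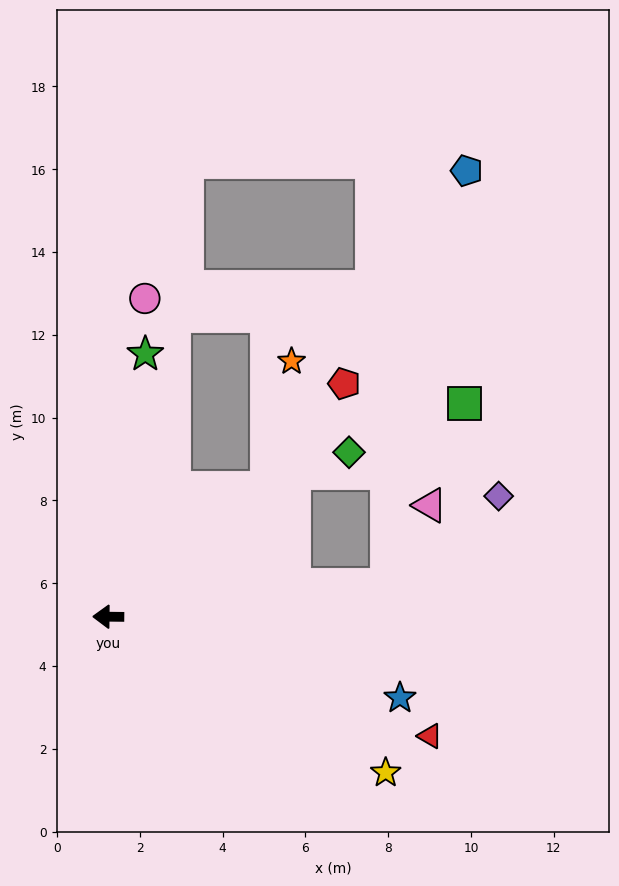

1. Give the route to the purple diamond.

blocked — turn right 173°, forward 6.8 m, then turn left 32°, forward 3.4 m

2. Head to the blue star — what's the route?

turn left 165°, forward 7.3 m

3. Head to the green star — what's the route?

turn right 97°, forward 6.4 m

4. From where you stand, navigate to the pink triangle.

blocked — turn right 173°, forward 6.8 m, then turn left 56°, forward 2.2 m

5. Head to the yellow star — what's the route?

turn left 151°, forward 7.7 m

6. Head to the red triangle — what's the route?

turn left 160°, forward 8.3 m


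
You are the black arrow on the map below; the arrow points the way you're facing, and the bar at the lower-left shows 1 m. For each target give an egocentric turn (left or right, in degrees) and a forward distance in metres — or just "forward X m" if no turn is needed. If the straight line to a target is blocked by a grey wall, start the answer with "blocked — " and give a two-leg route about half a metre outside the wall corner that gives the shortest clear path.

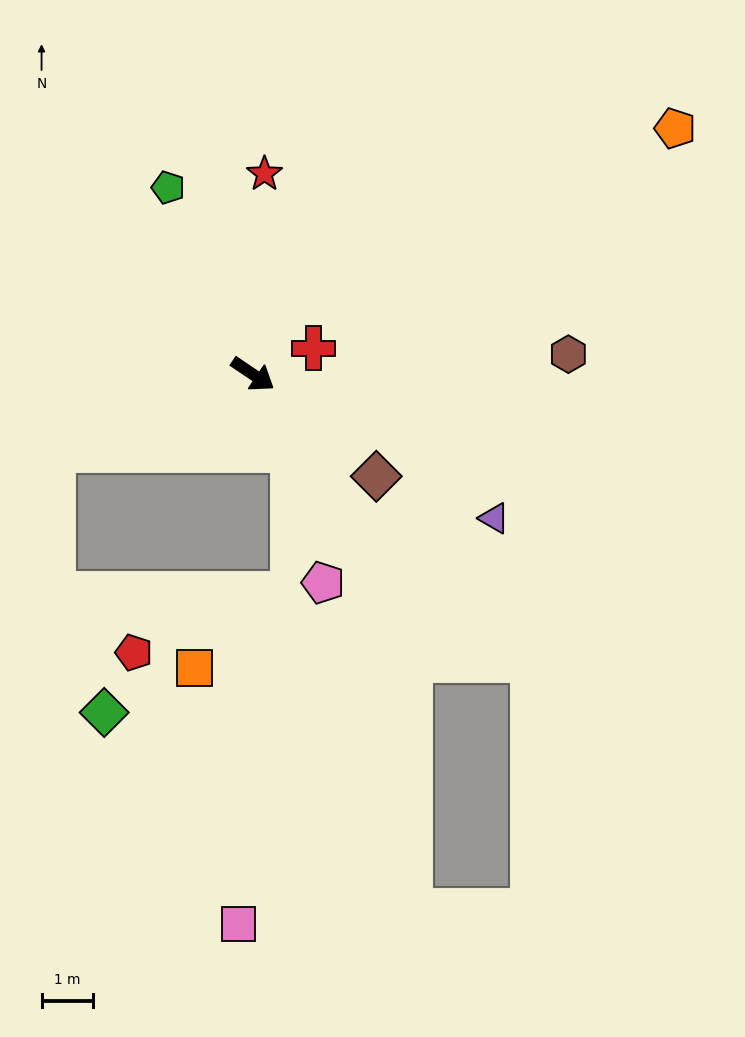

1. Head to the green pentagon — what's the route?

turn left 148°, forward 4.0 m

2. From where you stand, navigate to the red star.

turn left 121°, forward 3.9 m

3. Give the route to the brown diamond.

turn right 6°, forward 3.1 m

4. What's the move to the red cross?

turn left 57°, forward 1.3 m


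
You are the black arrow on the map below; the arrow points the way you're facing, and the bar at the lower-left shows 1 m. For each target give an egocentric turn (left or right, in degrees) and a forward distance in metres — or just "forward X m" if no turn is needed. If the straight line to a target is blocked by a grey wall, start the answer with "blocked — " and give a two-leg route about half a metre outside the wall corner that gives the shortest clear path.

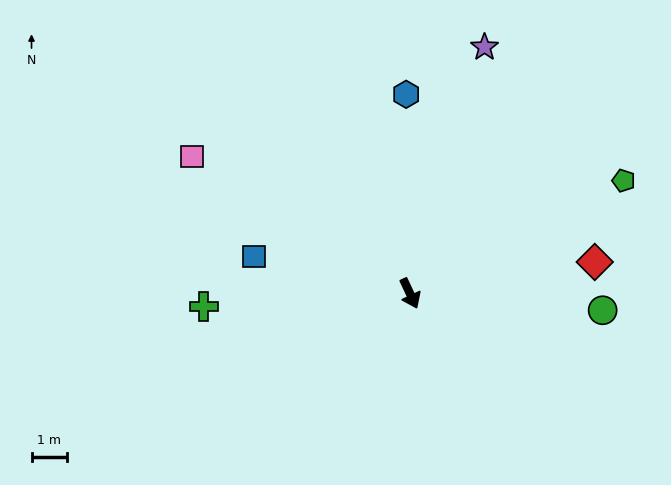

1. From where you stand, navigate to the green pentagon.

turn left 93°, forward 6.7 m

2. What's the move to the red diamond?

turn left 75°, forward 5.2 m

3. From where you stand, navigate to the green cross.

turn right 111°, forward 5.8 m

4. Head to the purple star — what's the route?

turn left 138°, forward 7.2 m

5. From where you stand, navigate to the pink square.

turn right 147°, forward 7.2 m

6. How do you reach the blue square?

turn right 128°, forward 4.5 m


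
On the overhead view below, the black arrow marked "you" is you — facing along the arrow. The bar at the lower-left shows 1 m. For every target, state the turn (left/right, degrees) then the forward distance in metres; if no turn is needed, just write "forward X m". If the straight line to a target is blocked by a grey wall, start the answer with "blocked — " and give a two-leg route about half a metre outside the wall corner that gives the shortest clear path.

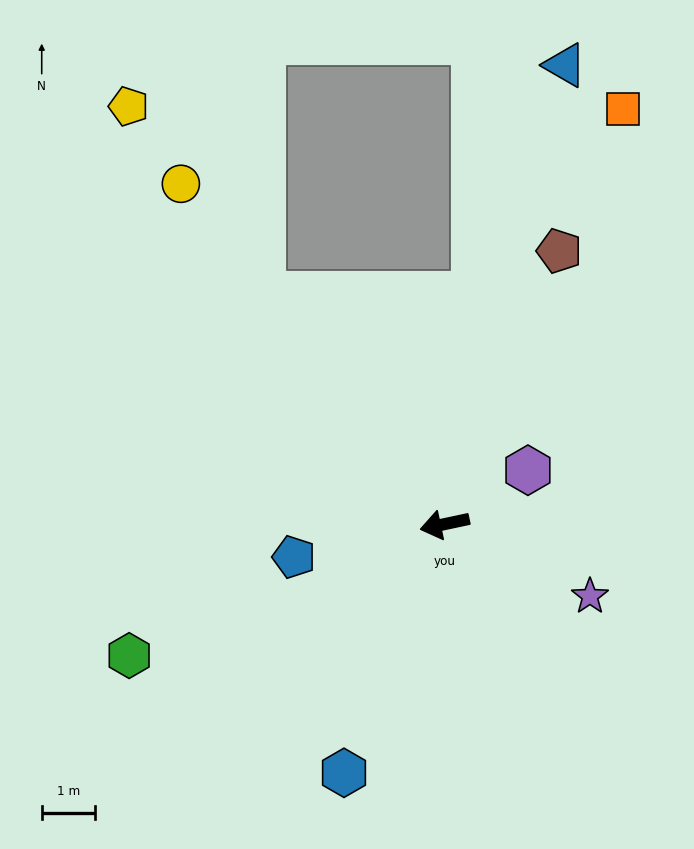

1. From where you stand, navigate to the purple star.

turn left 142°, forward 3.0 m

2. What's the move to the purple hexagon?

turn right 159°, forward 1.9 m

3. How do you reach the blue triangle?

turn right 117°, forward 8.9 m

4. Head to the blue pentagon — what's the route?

forward 2.9 m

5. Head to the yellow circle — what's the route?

turn right 64°, forward 8.0 m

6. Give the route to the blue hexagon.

turn left 56°, forward 5.0 m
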